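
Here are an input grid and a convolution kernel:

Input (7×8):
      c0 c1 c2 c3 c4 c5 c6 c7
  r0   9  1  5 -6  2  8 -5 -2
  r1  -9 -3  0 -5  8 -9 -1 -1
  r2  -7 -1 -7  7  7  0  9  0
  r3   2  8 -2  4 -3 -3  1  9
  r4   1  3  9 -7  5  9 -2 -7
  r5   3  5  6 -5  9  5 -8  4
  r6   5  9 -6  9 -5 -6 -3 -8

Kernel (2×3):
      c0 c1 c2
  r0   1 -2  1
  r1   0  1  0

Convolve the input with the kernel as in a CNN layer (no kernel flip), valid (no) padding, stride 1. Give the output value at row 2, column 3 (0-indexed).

The receptive field on the input at this output position is [7 7 0 / 4 -3 -3]. Elementwise product with the kernel and sum: 7·1 + 7·-2 + 0·1 + -3·1.

-10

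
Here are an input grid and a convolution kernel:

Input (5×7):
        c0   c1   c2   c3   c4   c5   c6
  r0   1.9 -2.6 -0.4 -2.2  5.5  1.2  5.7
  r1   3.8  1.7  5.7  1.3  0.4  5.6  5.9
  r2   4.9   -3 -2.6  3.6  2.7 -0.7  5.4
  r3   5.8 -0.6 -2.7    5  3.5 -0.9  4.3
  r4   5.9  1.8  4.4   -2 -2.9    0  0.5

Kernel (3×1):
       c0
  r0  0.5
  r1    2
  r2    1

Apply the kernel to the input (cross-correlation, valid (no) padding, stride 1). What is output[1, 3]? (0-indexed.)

The receptive field on the input at this output position is [1.3 / 3.6 / 5]. Elementwise product with the kernel and sum: 1.3·0.5 + 3.6·2 + 5·1.

12.85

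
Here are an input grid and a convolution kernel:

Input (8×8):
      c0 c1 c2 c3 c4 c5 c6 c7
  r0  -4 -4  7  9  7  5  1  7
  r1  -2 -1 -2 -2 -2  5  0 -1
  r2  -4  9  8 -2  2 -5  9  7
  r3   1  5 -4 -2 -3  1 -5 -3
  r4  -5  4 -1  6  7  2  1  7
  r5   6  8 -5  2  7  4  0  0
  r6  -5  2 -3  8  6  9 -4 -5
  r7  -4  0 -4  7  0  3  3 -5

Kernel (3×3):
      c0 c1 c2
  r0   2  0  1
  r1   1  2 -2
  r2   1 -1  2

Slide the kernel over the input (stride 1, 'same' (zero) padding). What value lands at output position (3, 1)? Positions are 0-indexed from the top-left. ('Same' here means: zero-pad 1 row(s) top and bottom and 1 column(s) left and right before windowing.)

The receptive field on the zero-padded input at this output position is [-4 9 8 / 1 5 -4 / -5 4 -1]. Elementwise product with the kernel and sum: -4·2 + 8·1 + 1·1 + 5·2 + -4·-2 + -5·1 + 4·-1 + -1·2.

8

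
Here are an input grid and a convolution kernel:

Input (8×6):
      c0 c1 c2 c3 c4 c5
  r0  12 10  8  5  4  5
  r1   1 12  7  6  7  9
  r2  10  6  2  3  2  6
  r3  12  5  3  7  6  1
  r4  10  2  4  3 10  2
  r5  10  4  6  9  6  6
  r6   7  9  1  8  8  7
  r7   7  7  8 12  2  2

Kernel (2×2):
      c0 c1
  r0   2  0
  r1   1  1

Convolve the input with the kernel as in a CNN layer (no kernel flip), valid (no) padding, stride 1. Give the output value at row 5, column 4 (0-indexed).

27

The receptive field on the input at this output position is [6 6 / 8 7]. Elementwise product with the kernel and sum: 6·2 + 8·1 + 7·1.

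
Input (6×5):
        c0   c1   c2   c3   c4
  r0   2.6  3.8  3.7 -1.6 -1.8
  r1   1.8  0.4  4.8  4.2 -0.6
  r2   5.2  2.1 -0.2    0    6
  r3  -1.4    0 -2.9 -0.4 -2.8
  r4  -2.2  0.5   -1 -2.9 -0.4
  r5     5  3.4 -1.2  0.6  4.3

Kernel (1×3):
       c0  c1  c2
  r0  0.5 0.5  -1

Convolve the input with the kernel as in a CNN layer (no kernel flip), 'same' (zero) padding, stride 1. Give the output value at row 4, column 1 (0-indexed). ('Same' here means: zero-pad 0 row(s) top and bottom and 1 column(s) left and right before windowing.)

The receptive field on the zero-padded input at this output position is [-2.2 0.5 -1]. Elementwise product with the kernel and sum: -2.2·0.5 + 0.5·0.5 + -1·-1.

0.15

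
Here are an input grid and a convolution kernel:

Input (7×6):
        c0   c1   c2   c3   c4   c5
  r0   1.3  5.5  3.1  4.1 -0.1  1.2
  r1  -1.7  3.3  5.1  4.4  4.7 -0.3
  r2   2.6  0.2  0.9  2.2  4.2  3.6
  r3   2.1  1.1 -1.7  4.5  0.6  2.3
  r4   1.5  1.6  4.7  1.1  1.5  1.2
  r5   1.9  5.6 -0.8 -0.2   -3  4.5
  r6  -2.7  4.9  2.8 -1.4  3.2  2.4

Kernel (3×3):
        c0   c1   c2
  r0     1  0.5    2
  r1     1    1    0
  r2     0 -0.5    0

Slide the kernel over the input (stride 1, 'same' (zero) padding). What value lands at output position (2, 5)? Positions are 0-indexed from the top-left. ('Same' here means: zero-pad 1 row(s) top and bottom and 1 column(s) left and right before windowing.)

11.2

The receptive field on the zero-padded input at this output position is [4.7 -0.3 0 / 4.2 3.6 0 / 0.6 2.3 0]. Elementwise product with the kernel and sum: 4.7·1 + -0.3·0.5 + 0·2 + 4.2·1 + 3.6·1 + 2.3·-0.5.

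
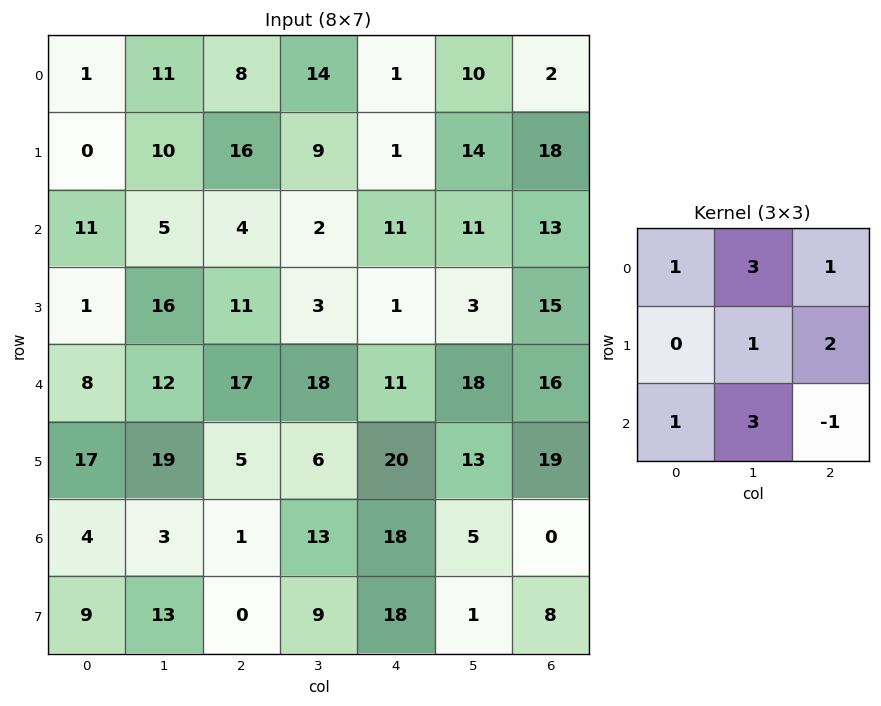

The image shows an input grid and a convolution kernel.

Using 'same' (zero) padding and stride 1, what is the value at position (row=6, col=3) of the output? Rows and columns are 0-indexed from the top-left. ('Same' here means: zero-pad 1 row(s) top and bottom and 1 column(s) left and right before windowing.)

101

The receptive field on the zero-padded input at this output position is [5 6 20 / 1 13 18 / 0 9 18]. Elementwise product with the kernel and sum: 5·1 + 6·3 + 20·1 + 13·1 + 18·2 + 0·1 + 9·3 + 18·-1.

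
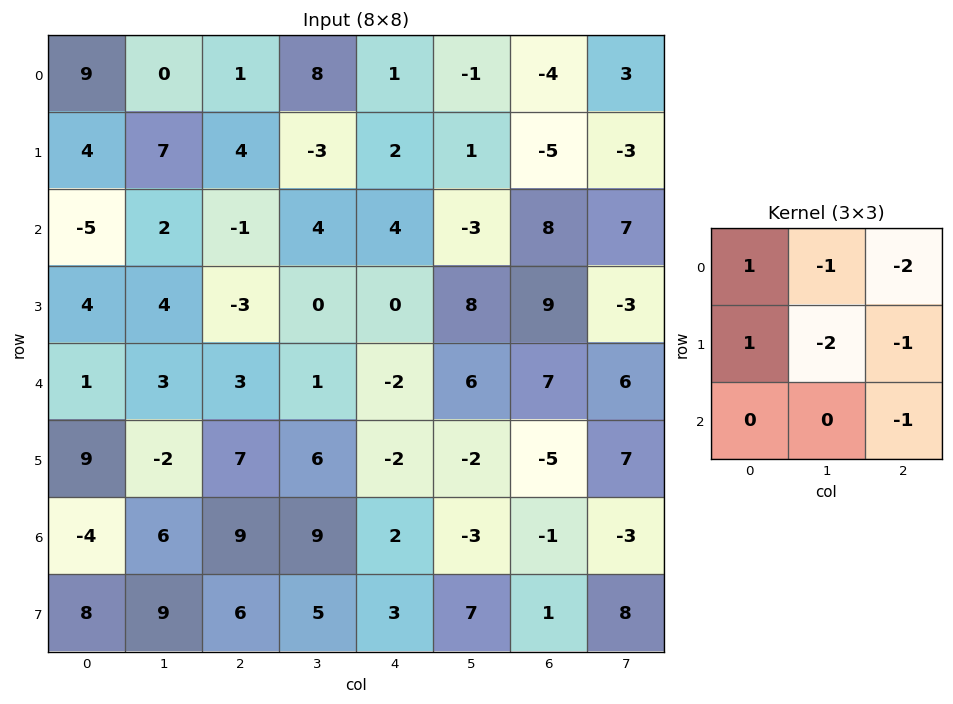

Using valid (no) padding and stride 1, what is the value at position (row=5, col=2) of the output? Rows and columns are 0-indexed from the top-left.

-9

The receptive field on the input at this output position is [7 6 -2 / 9 9 2 / 6 5 3]. Elementwise product with the kernel and sum: 7·1 + 6·-1 + -2·-2 + 9·1 + 9·-2 + 2·-1 + 3·-1.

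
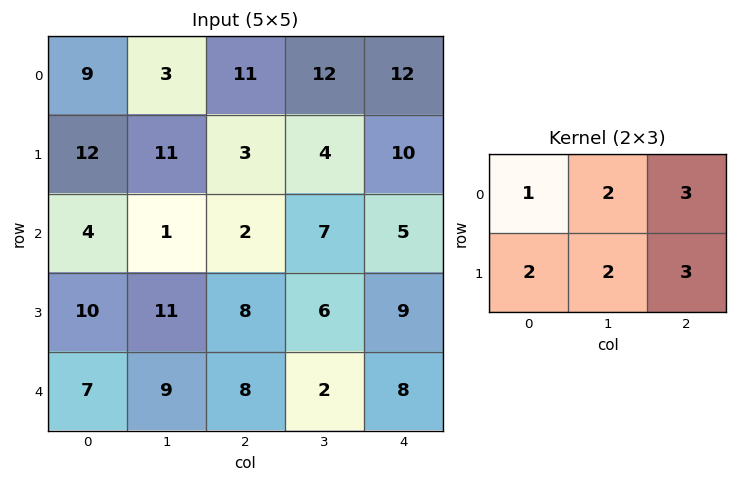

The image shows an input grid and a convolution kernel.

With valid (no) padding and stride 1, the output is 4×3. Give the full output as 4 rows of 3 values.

Output[0,0]: The receptive field on the input at this output position is [9 3 11 / 12 11 3]. Elementwise product with the kernel and sum: 9·1 + 3·2 + 11·3 + 12·2 + 11·2 + 3·3.
Output[0,1]: The receptive field on the input at this output position is [3 11 12 / 11 3 4]. Elementwise product with the kernel and sum: 3·1 + 11·2 + 12·3 + 11·2 + 3·2 + 4·3.

103 101 115
59 56 74
78 82 86
112 85 91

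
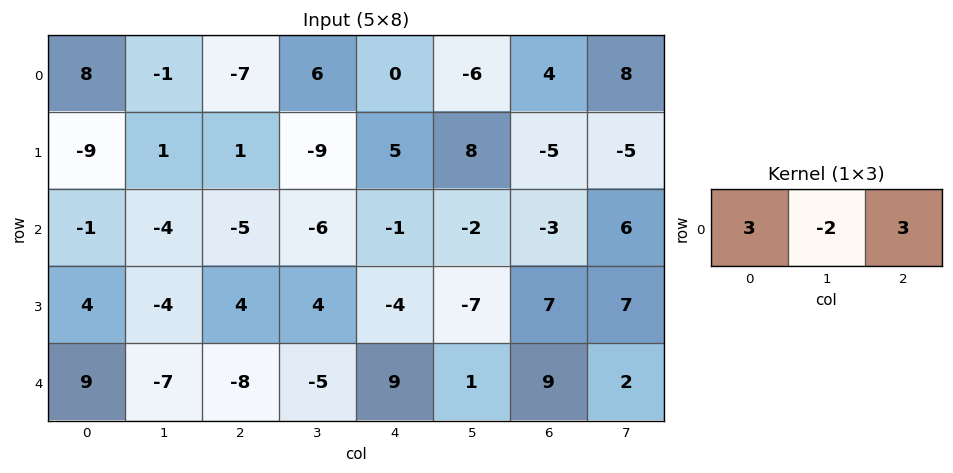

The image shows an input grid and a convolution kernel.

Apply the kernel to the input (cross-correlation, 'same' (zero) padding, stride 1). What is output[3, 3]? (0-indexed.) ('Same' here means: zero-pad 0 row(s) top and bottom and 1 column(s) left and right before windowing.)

The receptive field on the zero-padded input at this output position is [4 4 -4]. Elementwise product with the kernel and sum: 4·3 + 4·-2 + -4·3.

-8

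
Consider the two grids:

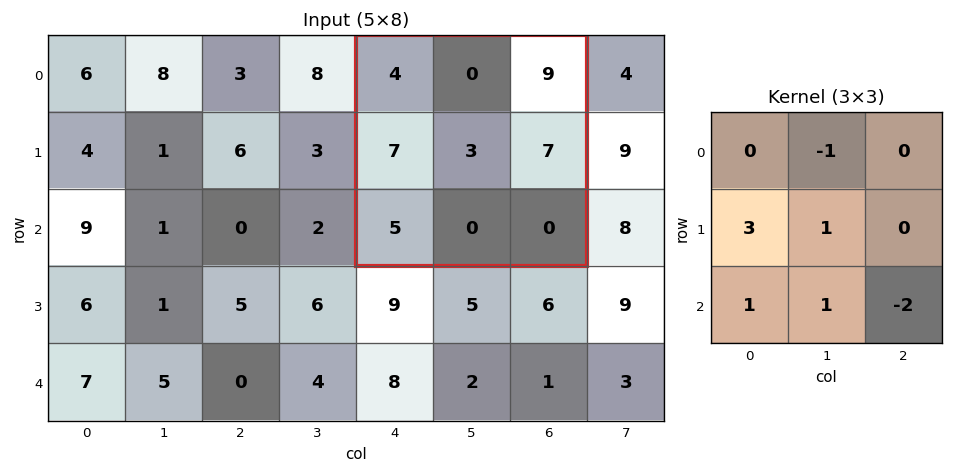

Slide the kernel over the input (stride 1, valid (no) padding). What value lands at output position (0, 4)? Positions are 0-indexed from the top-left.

The receptive field on the input at this output position is [4 0 9 / 7 3 7 / 5 0 0]. Elementwise product with the kernel and sum: 0·-1 + 7·3 + 3·1 + 5·1 + 0·1 + 0·-2.

29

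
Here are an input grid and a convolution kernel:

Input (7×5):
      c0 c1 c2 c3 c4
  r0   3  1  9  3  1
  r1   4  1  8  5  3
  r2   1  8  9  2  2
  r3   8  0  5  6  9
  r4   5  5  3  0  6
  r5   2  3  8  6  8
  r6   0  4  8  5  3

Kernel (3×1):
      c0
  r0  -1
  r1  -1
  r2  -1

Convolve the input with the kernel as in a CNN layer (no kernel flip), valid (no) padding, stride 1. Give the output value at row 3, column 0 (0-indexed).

The receptive field on the input at this output position is [8 / 5 / 2]. Elementwise product with the kernel and sum: 8·-1 + 5·-1 + 2·-1.

-15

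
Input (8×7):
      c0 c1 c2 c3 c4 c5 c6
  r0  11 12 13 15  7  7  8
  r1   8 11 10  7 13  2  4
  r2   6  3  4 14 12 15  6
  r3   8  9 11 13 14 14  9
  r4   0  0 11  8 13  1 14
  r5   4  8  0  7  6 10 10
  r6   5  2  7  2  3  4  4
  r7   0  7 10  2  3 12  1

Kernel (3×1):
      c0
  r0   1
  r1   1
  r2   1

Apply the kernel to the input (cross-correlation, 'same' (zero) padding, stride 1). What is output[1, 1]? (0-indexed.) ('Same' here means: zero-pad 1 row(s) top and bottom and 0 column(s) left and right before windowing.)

26

The receptive field on the zero-padded input at this output position is [12 / 11 / 3]. Elementwise product with the kernel and sum: 12·1 + 11·1 + 3·1.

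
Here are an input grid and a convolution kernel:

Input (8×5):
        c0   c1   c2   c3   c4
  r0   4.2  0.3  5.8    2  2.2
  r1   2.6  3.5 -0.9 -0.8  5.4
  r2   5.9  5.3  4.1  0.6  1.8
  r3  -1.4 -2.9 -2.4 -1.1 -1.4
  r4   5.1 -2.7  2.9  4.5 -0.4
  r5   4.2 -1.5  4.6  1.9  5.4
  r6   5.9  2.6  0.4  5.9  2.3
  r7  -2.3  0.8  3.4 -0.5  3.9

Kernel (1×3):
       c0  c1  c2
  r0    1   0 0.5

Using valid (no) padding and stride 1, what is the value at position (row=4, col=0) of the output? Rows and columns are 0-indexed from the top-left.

6.55

The receptive field on the input at this output position is [5.1 -2.7 2.9]. Elementwise product with the kernel and sum: 5.1·1 + 2.9·0.5.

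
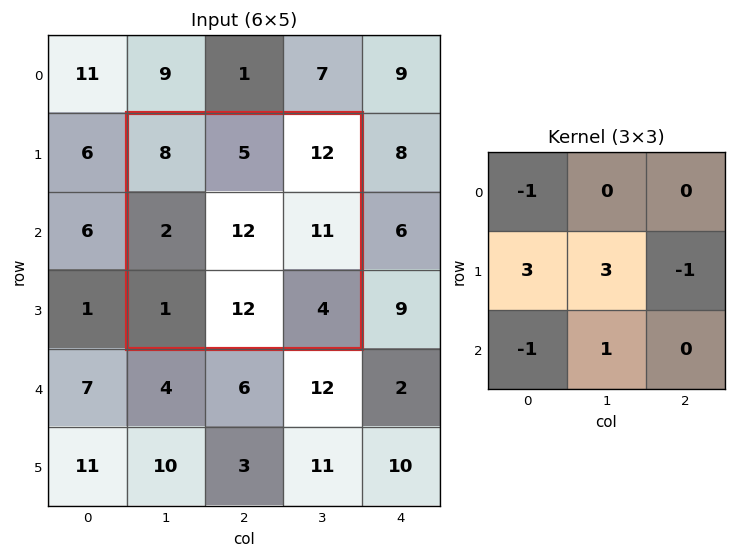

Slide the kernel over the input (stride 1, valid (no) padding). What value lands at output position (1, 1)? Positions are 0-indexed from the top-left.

The receptive field on the input at this output position is [8 5 12 / 2 12 11 / 1 12 4]. Elementwise product with the kernel and sum: 8·-1 + 2·3 + 12·3 + 11·-1 + 1·-1 + 12·1.

34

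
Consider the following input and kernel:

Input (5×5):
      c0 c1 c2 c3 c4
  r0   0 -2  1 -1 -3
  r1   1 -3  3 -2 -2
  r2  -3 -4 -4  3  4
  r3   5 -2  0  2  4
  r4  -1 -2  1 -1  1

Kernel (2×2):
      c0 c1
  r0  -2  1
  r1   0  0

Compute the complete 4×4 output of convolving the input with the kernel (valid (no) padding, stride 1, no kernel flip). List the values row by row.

-2 5 -3 -1
-5 9 -8 2
2 4 11 -2
-12 4 2 0

Output[0,0]: The receptive field on the input at this output position is [0 -2 / 1 -3]. Elementwise product with the kernel and sum: 0·-2 + -2·1.
Output[0,1]: The receptive field on the input at this output position is [-2 1 / -3 3]. Elementwise product with the kernel and sum: -2·-2 + 1·1.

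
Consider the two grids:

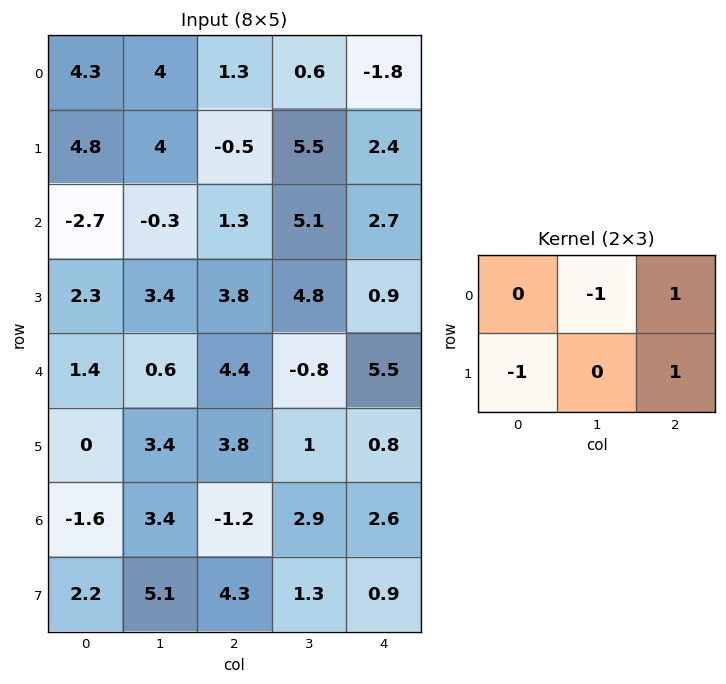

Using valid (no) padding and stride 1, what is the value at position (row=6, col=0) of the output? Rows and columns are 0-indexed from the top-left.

-2.5

The receptive field on the input at this output position is [-1.6 3.4 -1.2 / 2.2 5.1 4.3]. Elementwise product with the kernel and sum: 3.4·-1 + -1.2·1 + 2.2·-1 + 4.3·1.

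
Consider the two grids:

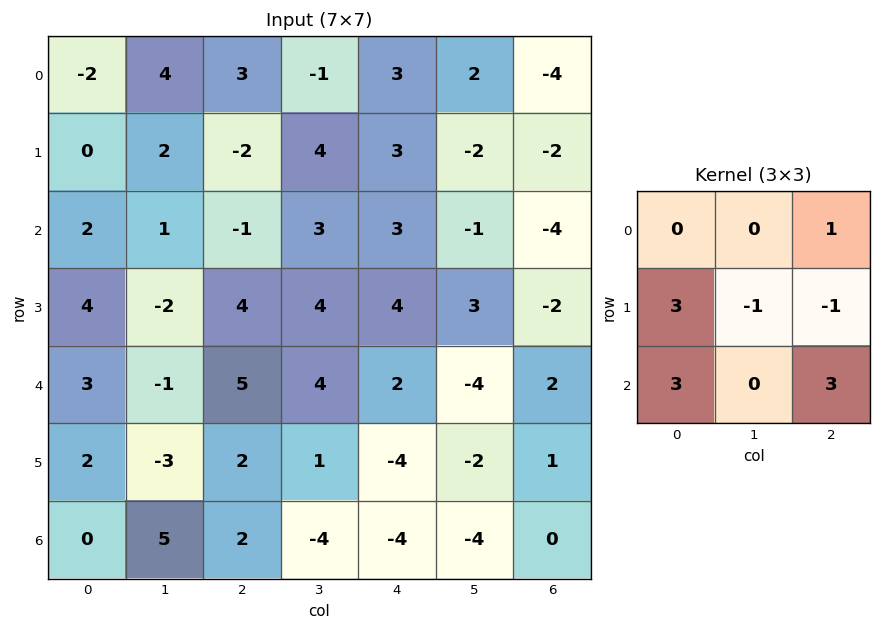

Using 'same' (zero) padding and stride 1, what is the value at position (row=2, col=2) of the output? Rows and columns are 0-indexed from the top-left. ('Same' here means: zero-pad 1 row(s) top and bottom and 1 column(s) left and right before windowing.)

11

The receptive field on the zero-padded input at this output position is [2 -2 4 / 1 -1 3 / -2 4 4]. Elementwise product with the kernel and sum: 4·1 + 1·3 + -1·-1 + 3·-1 + -2·3 + 4·3.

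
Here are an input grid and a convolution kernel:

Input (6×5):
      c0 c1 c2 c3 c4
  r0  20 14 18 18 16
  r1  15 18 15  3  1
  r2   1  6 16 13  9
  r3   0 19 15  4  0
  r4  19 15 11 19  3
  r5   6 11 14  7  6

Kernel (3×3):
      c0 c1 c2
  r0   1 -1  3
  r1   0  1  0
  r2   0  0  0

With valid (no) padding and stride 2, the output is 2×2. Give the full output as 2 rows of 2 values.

78 51
62 34

Output[0,0]: The receptive field on the input at this output position is [20 14 18 / 15 18 15 / 1 6 16]. Elementwise product with the kernel and sum: 20·1 + 14·-1 + 18·3 + 18·1.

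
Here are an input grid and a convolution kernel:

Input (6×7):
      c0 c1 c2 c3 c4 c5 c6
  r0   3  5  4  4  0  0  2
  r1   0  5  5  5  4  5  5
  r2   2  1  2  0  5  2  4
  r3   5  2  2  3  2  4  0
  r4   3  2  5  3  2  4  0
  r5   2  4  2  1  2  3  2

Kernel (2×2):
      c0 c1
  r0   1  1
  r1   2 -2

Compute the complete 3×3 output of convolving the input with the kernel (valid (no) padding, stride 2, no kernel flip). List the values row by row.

-2 8 -2
9 0 3
1 10 4

Output[0,0]: The receptive field on the input at this output position is [3 5 / 0 5]. Elementwise product with the kernel and sum: 3·1 + 5·1 + 0·2 + 5·-2.
Output[0,1]: The receptive field on the input at this output position is [4 4 / 5 5]. Elementwise product with the kernel and sum: 4·1 + 4·1 + 5·2 + 5·-2.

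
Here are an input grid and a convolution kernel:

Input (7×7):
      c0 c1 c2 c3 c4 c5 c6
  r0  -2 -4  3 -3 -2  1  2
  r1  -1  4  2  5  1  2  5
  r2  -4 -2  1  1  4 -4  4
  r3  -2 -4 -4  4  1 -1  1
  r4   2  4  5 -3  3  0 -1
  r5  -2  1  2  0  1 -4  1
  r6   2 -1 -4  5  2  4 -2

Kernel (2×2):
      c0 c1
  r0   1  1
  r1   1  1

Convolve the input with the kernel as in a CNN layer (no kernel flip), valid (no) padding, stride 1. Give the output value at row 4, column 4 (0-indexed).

0

The receptive field on the input at this output position is [3 0 / 1 -4]. Elementwise product with the kernel and sum: 3·1 + 0·1 + 1·1 + -4·1.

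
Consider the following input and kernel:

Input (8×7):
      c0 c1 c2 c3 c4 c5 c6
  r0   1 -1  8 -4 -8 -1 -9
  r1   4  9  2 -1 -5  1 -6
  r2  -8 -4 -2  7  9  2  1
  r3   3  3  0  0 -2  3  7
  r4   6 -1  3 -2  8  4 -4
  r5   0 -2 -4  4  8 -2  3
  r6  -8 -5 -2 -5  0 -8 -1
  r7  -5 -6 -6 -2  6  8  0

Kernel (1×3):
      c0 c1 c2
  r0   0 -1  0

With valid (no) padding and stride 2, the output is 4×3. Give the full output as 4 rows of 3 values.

1 4 1
4 -7 -2
1 2 -4
5 5 8

Output[0,0]: The receptive field on the input at this output position is [1 -1 8]. Elementwise product with the kernel and sum: -1·-1.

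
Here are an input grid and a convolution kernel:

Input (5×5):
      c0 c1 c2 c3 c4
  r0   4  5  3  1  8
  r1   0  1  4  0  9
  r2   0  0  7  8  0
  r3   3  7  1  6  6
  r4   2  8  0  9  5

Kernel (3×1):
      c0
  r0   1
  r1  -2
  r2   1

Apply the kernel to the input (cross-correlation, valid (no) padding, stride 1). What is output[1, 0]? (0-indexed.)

3

The receptive field on the input at this output position is [0 / 0 / 3]. Elementwise product with the kernel and sum: 0·1 + 0·-2 + 3·1.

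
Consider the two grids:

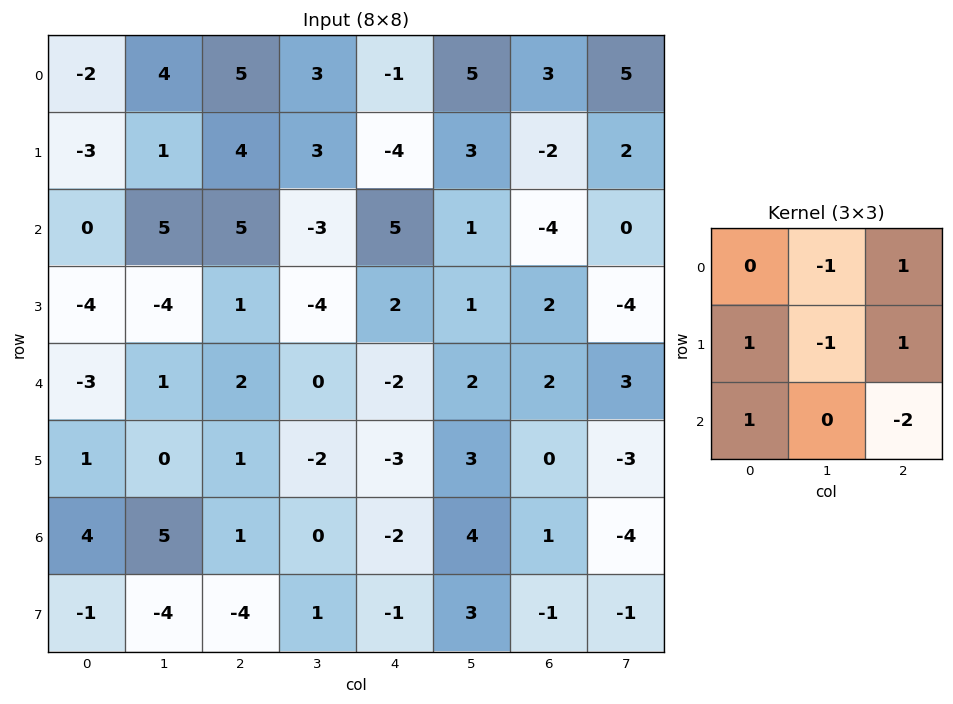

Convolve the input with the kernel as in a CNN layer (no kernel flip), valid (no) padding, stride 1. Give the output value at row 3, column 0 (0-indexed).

The receptive field on the input at this output position is [-4 -4 1 / -3 1 2 / 1 0 1]. Elementwise product with the kernel and sum: -4·-1 + 1·1 + -3·1 + 1·-1 + 2·1 + 1·1 + 1·-2.

2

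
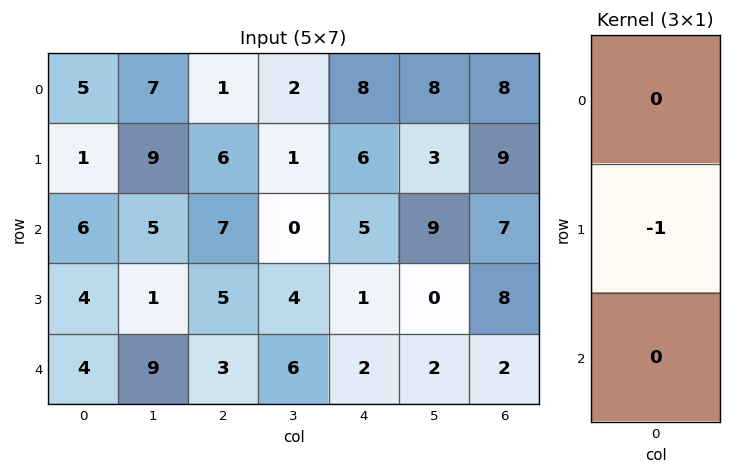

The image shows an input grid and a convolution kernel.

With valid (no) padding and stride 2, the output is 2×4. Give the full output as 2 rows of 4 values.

-1 -6 -6 -9
-4 -5 -1 -8

Output[0,0]: The receptive field on the input at this output position is [5 / 1 / 6]. Elementwise product with the kernel and sum: 1·-1.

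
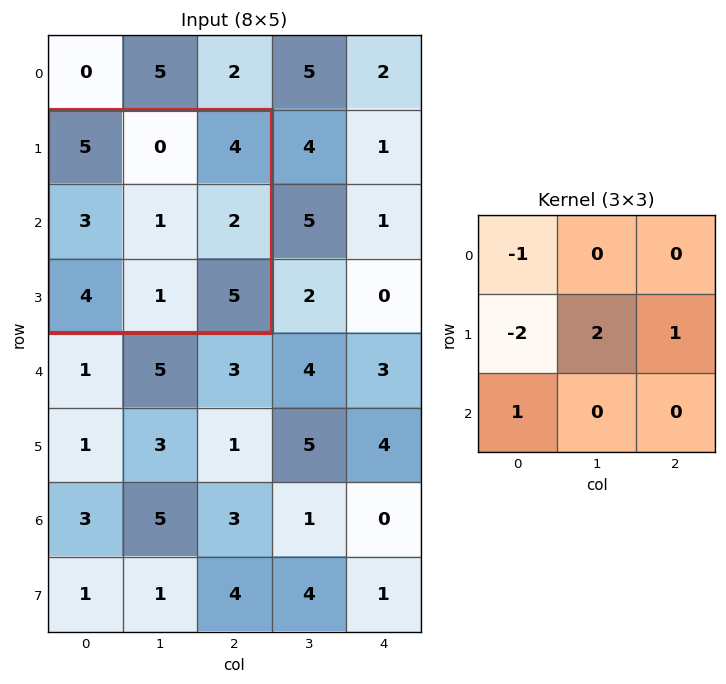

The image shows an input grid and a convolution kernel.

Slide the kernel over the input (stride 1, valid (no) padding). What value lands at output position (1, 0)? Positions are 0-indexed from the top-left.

The receptive field on the input at this output position is [5 0 4 / 3 1 2 / 4 1 5]. Elementwise product with the kernel and sum: 5·-1 + 3·-2 + 1·2 + 2·1 + 4·1.

-3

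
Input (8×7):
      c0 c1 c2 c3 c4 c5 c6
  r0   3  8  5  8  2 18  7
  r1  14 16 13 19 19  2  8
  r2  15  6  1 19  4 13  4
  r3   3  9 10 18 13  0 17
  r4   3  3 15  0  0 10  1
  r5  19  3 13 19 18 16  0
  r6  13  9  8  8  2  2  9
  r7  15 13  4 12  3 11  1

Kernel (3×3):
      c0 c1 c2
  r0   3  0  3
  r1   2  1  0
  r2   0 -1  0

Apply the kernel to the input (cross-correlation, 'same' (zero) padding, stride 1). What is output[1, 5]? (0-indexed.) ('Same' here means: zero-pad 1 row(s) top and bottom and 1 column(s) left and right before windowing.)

54

The receptive field on the zero-padded input at this output position is [2 18 7 / 19 2 8 / 4 13 4]. Elementwise product with the kernel and sum: 2·3 + 7·3 + 19·2 + 2·1 + 13·-1.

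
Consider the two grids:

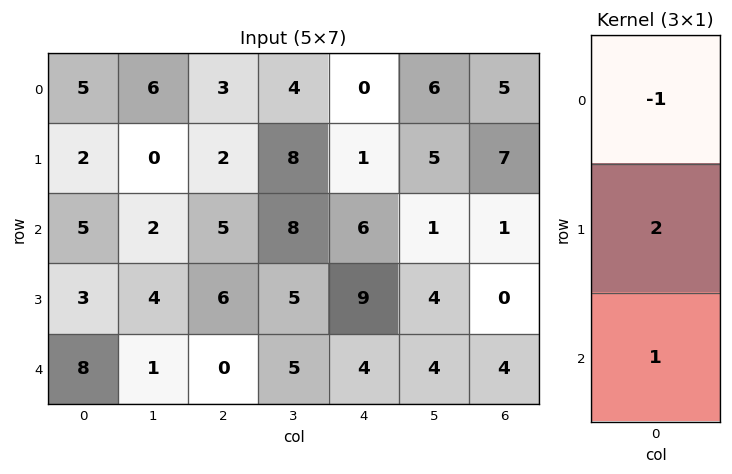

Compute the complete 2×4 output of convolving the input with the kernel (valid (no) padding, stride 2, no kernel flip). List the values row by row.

4 6 8 10
9 7 16 3

Output[0,0]: The receptive field on the input at this output position is [5 / 2 / 5]. Elementwise product with the kernel and sum: 5·-1 + 2·2 + 5·1.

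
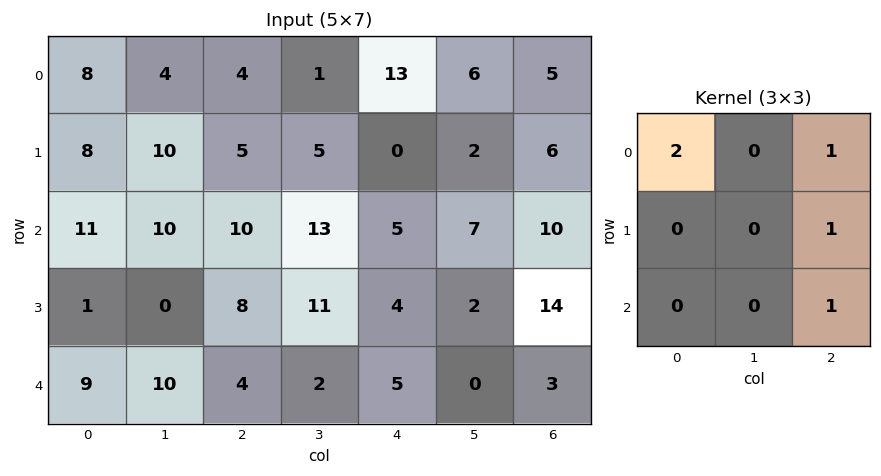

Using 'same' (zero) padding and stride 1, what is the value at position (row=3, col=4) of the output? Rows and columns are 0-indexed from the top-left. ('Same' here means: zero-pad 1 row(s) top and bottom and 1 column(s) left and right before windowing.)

The receptive field on the zero-padded input at this output position is [13 5 7 / 11 4 2 / 2 5 0]. Elementwise product with the kernel and sum: 13·2 + 7·1 + 2·1 + 0·1.

35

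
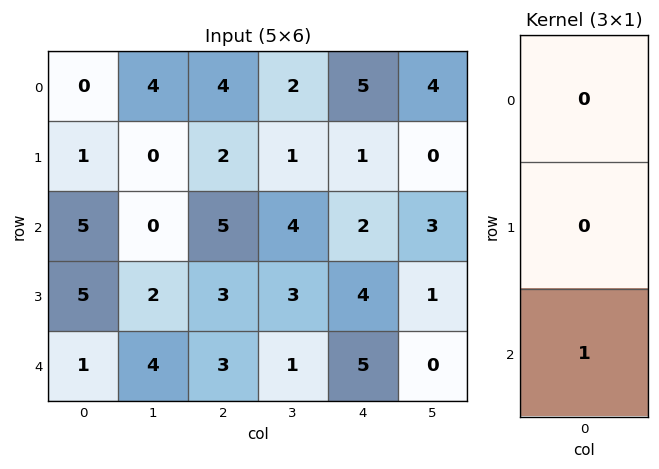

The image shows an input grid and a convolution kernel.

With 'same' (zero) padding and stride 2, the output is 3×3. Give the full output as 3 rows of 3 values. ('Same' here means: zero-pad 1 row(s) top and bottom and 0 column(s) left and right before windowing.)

Output[0,0]: The receptive field on the zero-padded input at this output position is [0 / 0 / 1]. Elementwise product with the kernel and sum: 1·1.
Output[0,1]: The receptive field on the zero-padded input at this output position is [0 / 4 / 2]. Elementwise product with the kernel and sum: 2·1.

1 2 1
5 3 4
0 0 0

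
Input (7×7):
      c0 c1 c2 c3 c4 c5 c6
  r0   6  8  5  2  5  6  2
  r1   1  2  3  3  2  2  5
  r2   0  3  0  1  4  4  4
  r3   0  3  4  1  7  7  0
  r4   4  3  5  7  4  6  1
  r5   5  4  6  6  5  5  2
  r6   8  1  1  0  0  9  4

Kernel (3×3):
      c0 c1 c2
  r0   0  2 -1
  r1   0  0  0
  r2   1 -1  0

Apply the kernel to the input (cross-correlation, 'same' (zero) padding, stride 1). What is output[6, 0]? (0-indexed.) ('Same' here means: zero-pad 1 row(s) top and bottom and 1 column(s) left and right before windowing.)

The receptive field on the zero-padded input at this output position is [0 5 4 / 0 8 1 / 0 0 0]. Elementwise product with the kernel and sum: 5·2 + 4·-1 + 0·1 + 0·-1.

6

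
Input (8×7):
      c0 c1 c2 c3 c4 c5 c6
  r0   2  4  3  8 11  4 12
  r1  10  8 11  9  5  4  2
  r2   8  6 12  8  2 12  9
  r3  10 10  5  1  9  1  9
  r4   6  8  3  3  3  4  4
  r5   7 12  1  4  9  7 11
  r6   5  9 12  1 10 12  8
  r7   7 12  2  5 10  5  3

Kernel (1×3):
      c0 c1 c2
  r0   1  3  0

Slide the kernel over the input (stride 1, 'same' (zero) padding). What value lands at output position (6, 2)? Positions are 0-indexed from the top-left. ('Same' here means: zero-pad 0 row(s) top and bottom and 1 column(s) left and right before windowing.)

The receptive field on the zero-padded input at this output position is [9 12 1]. Elementwise product with the kernel and sum: 9·1 + 12·3.

45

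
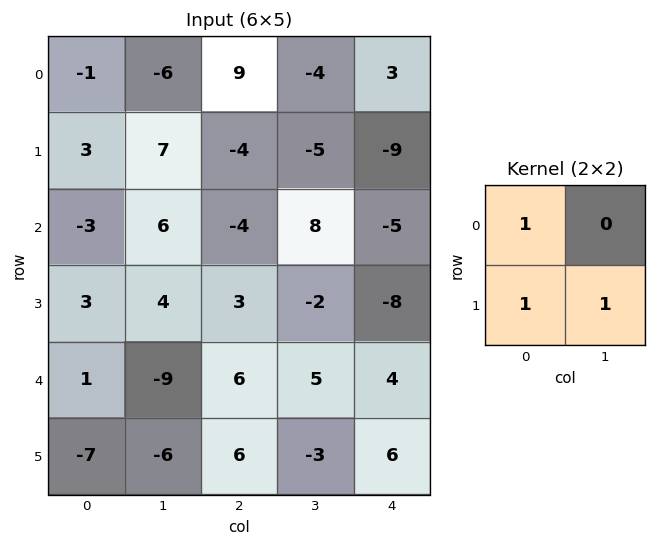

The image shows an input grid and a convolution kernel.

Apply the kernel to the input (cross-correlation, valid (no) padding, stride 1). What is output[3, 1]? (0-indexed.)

1

The receptive field on the input at this output position is [4 3 / -9 6]. Elementwise product with the kernel and sum: 4·1 + -9·1 + 6·1.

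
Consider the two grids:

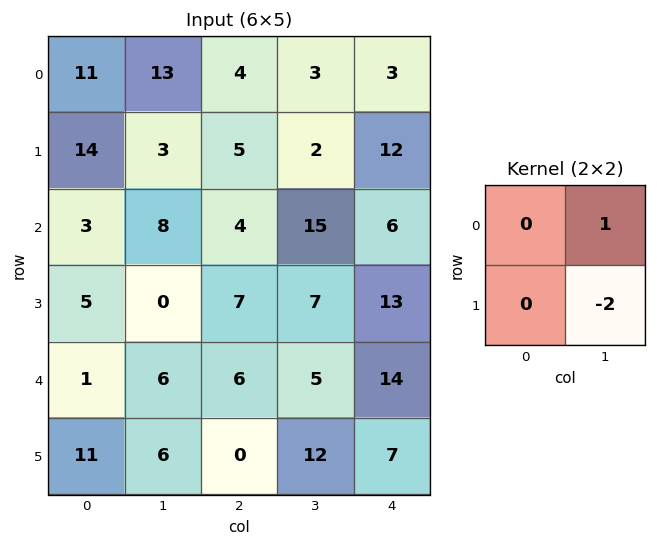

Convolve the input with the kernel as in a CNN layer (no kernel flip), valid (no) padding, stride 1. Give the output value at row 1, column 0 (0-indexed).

The receptive field on the input at this output position is [14 3 / 3 8]. Elementwise product with the kernel and sum: 3·1 + 8·-2.

-13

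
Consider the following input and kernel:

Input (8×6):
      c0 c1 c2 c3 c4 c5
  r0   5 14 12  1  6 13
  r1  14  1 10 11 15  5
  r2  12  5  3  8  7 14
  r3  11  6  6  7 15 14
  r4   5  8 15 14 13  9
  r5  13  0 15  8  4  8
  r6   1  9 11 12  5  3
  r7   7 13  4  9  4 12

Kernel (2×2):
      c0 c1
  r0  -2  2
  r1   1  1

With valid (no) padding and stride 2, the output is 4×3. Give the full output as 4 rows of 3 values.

Output[0,0]: The receptive field on the input at this output position is [5 14 / 14 1]. Elementwise product with the kernel and sum: 5·-2 + 14·2 + 14·1 + 1·1.

33 -1 34
3 23 43
19 21 4
36 15 12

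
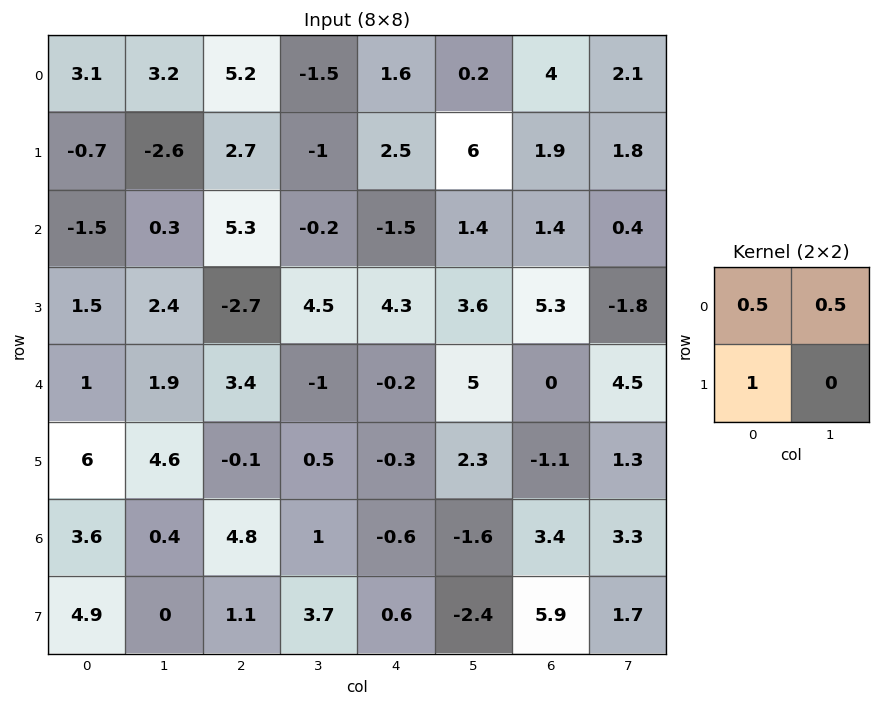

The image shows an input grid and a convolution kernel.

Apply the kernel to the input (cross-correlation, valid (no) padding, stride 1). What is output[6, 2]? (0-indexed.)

The receptive field on the input at this output position is [4.8 1 / 1.1 3.7]. Elementwise product with the kernel and sum: 4.8·0.5 + 1·0.5 + 1.1·1.

4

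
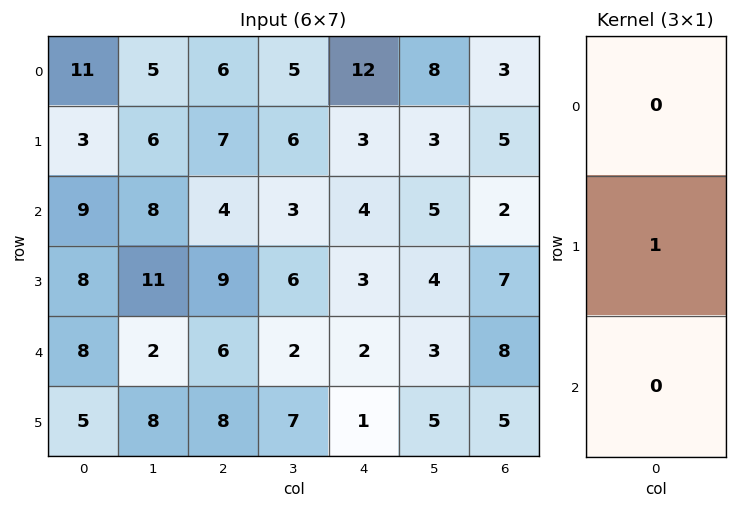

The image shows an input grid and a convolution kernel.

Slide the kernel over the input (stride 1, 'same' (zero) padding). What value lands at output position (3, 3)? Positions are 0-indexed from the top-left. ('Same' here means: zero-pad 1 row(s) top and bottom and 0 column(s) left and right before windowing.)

The receptive field on the zero-padded input at this output position is [3 / 6 / 2]. Elementwise product with the kernel and sum: 6·1.

6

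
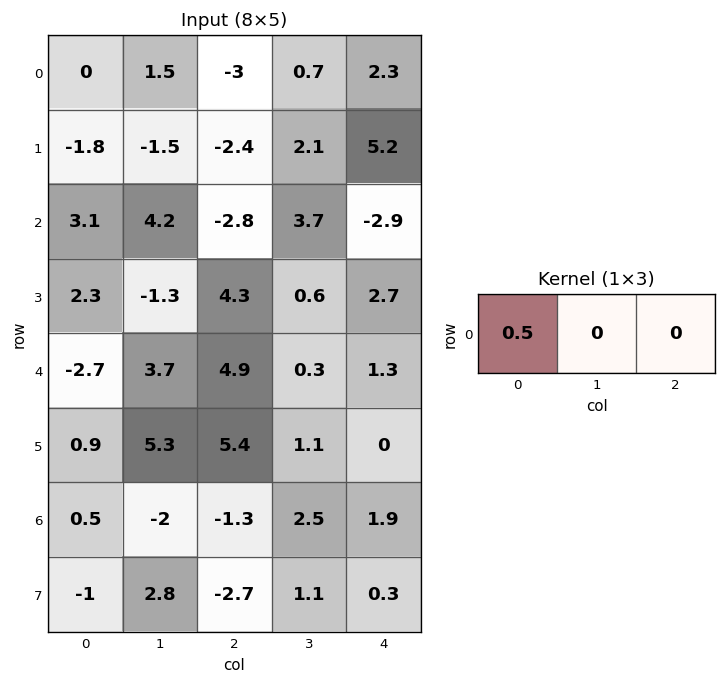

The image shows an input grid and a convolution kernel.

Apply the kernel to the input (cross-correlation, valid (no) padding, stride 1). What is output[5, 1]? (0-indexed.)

The receptive field on the input at this output position is [5.3 5.4 1.1]. Elementwise product with the kernel and sum: 5.3·0.5.

2.65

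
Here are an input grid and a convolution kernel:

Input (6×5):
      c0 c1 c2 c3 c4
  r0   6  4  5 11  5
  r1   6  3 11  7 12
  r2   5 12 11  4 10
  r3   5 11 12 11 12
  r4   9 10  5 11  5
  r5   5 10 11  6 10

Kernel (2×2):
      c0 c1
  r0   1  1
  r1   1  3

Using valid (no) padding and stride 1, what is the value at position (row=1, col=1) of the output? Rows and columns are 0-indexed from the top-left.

59

The receptive field on the input at this output position is [3 11 / 12 11]. Elementwise product with the kernel and sum: 3·1 + 11·1 + 12·1 + 11·3.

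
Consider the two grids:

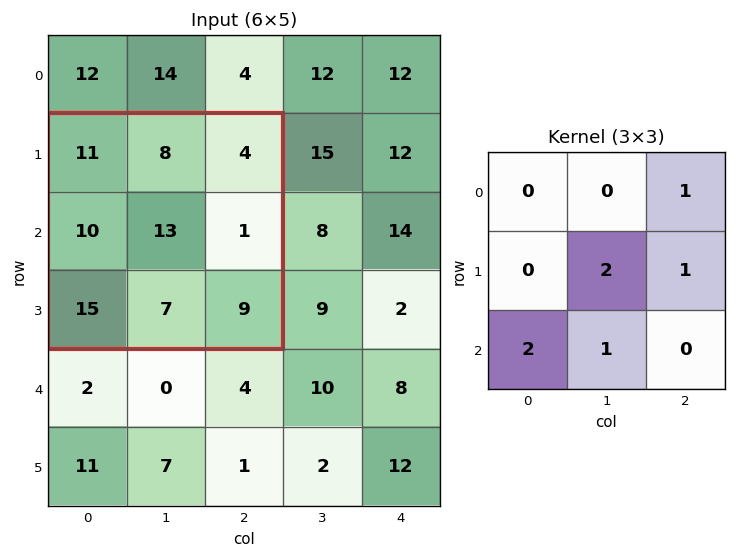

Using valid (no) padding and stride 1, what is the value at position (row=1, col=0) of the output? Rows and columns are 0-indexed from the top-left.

The receptive field on the input at this output position is [11 8 4 / 10 13 1 / 15 7 9]. Elementwise product with the kernel and sum: 4·1 + 13·2 + 1·1 + 15·2 + 7·1.

68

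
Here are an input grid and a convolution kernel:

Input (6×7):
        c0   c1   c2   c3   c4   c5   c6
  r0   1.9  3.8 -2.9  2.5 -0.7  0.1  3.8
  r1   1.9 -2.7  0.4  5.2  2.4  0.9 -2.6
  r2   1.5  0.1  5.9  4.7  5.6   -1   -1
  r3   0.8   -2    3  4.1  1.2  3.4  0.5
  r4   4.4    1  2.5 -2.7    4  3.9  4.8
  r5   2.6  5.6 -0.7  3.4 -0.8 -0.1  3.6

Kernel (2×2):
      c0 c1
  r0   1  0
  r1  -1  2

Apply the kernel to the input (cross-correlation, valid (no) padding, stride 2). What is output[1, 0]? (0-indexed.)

The receptive field on the input at this output position is [1.5 0.1 / 0.8 -2]. Elementwise product with the kernel and sum: 1.5·1 + 0.8·-1 + -2·2.

-3.3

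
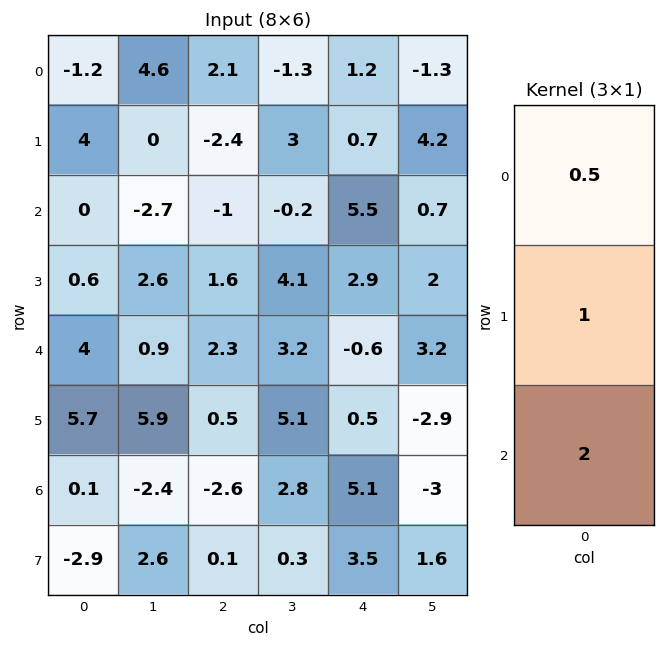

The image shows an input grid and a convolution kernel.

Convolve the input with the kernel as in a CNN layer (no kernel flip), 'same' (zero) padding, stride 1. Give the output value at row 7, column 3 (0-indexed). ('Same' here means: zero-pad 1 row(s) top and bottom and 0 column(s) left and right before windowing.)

1.7

The receptive field on the zero-padded input at this output position is [2.8 / 0.3 / 0]. Elementwise product with the kernel and sum: 2.8·0.5 + 0.3·1 + 0·2.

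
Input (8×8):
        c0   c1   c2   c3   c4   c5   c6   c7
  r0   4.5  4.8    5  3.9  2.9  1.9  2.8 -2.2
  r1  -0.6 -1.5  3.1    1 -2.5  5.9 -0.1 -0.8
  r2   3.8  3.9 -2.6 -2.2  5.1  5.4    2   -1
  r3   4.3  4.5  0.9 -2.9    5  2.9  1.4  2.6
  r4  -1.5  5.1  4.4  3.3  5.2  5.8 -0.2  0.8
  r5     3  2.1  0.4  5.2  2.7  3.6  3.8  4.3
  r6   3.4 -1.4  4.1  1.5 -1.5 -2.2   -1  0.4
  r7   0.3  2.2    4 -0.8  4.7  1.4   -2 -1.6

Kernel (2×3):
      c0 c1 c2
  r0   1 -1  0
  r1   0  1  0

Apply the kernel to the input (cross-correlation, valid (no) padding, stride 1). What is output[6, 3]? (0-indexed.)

The receptive field on the input at this output position is [1.5 -1.5 -2.2 / -0.8 4.7 1.4]. Elementwise product with the kernel and sum: 1.5·1 + -1.5·-1 + 4.7·1.

7.7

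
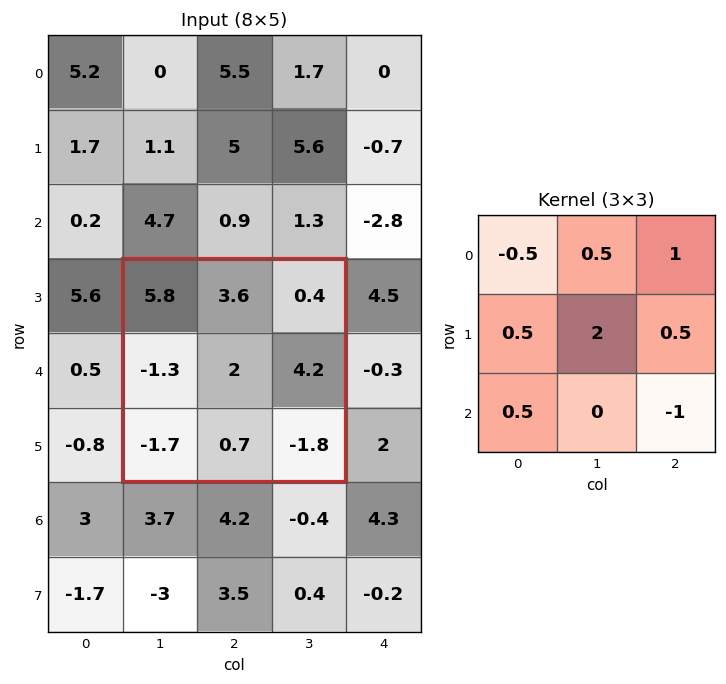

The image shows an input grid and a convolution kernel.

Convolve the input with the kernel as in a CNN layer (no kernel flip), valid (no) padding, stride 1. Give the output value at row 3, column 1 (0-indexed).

5.7

The receptive field on the input at this output position is [5.8 3.6 0.4 / -1.3 2 4.2 / -1.7 0.7 -1.8]. Elementwise product with the kernel and sum: 5.8·-0.5 + 3.6·0.5 + 0.4·1 + -1.3·0.5 + 2·2 + 4.2·0.5 + -1.7·0.5 + -1.8·-1.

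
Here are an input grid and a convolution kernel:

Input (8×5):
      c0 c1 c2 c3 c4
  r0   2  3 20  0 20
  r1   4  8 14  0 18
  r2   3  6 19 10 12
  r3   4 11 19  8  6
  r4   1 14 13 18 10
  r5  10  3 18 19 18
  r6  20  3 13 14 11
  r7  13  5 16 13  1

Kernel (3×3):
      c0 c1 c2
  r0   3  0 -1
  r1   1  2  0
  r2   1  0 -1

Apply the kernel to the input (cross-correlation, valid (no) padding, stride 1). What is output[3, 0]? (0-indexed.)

The receptive field on the input at this output position is [4 11 19 / 1 14 13 / 10 3 18]. Elementwise product with the kernel and sum: 4·3 + 19·-1 + 1·1 + 14·2 + 10·1 + 18·-1.

14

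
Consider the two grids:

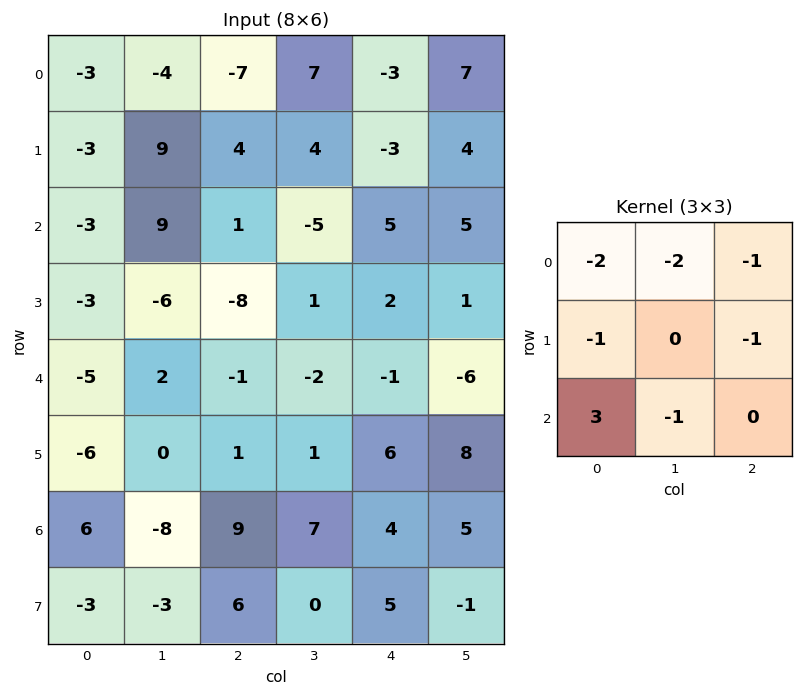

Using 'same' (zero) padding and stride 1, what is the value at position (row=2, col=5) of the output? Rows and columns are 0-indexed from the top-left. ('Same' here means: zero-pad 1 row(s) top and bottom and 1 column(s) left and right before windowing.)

The receptive field on the zero-padded input at this output position is [-3 4 0 / 5 5 0 / 2 1 0]. Elementwise product with the kernel and sum: -3·-2 + 4·-2 + 0·-1 + 5·-1 + 0·-1 + 2·3 + 1·-1.

-2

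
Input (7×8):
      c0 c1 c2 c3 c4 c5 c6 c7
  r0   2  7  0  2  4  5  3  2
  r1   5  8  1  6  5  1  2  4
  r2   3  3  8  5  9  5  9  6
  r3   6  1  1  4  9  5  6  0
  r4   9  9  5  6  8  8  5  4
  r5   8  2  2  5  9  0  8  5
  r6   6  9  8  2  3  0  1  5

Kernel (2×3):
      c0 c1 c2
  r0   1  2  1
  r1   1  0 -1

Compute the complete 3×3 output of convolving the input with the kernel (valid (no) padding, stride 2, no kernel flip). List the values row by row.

Output[0,0]: The receptive field on the input at this output position is [2 7 0 / 5 8 1]. Elementwise product with the kernel and sum: 2·1 + 7·2 + 0·1 + 5·1 + 1·-1.
Output[0,1]: The receptive field on the input at this output position is [0 2 4 / 1 6 5]. Elementwise product with the kernel and sum: 0·1 + 2·2 + 4·1 + 1·1 + 5·-1.

20 4 20
22 19 31
38 18 30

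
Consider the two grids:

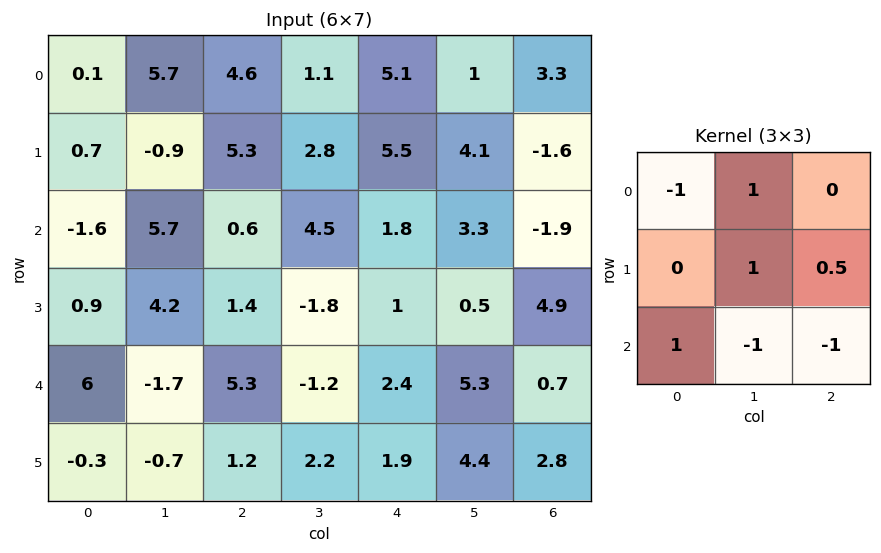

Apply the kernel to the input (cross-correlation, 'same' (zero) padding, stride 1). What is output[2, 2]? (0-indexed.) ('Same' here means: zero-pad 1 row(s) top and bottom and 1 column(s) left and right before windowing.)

13.65

The receptive field on the zero-padded input at this output position is [-0.9 5.3 2.8 / 5.7 0.6 4.5 / 4.2 1.4 -1.8]. Elementwise product with the kernel and sum: -0.9·-1 + 5.3·1 + 0.6·1 + 4.5·0.5 + 4.2·1 + 1.4·-1 + -1.8·-1.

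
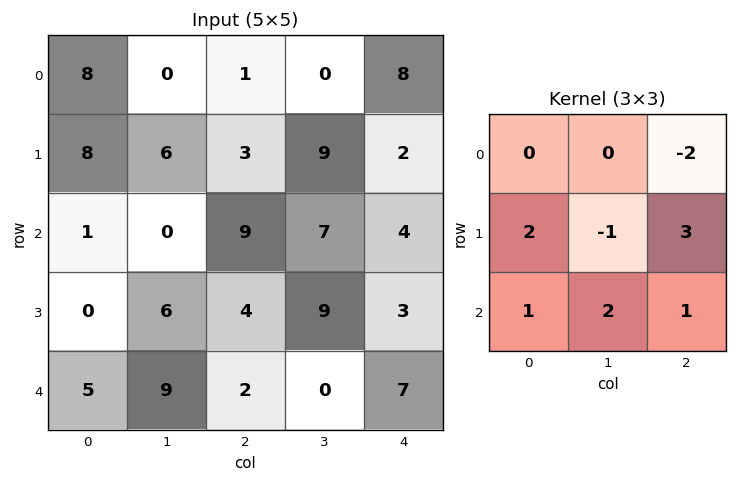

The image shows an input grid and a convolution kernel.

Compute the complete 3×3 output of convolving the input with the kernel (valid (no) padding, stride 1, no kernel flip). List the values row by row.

Output[0,0]: The receptive field on the input at this output position is [8 0 1 / 8 6 3 / 1 0 9]. Elementwise product with the kernel and sum: 1·-2 + 8·2 + 6·-1 + 3·3 + 1·1 + 0·2 + 9·1.

27 61 14
39 17 44
13 34 9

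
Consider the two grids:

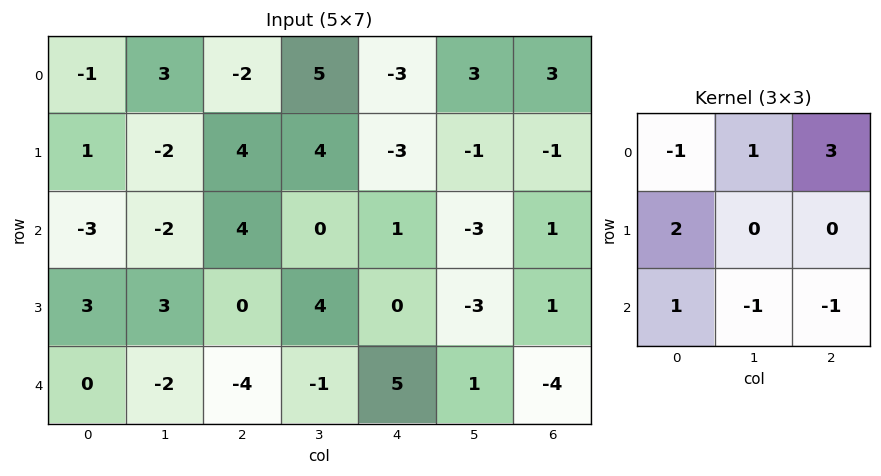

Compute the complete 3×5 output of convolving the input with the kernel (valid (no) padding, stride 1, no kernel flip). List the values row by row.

-5 0 9 11 12
3 13 -5 -3 3
25 15 -9 -7 7

Output[0,0]: The receptive field on the input at this output position is [-1 3 -2 / 1 -2 4 / -3 -2 4]. Elementwise product with the kernel and sum: -1·-1 + 3·1 + -2·3 + 1·2 + -3·1 + -2·-1 + 4·-1.
Output[0,1]: The receptive field on the input at this output position is [3 -2 5 / -2 4 4 / -2 4 0]. Elementwise product with the kernel and sum: 3·-1 + -2·1 + 5·3 + -2·2 + -2·1 + 4·-1 + 0·-1.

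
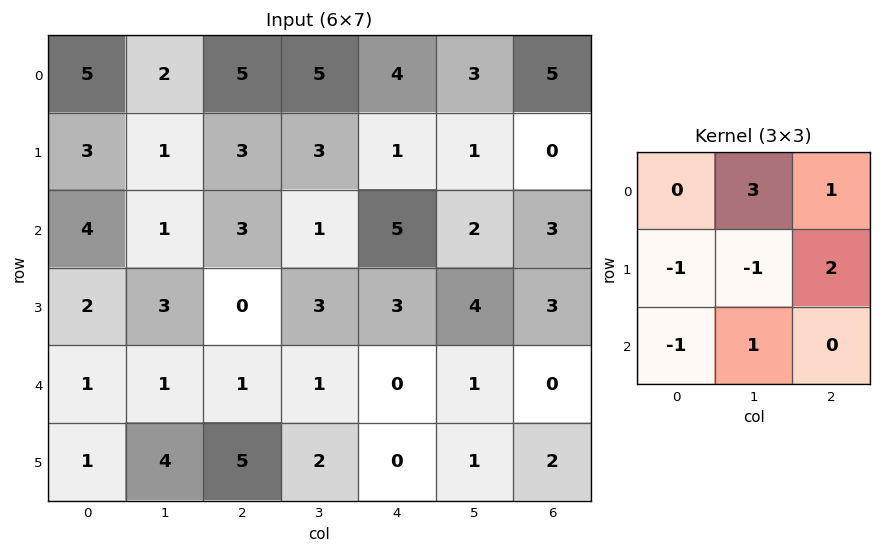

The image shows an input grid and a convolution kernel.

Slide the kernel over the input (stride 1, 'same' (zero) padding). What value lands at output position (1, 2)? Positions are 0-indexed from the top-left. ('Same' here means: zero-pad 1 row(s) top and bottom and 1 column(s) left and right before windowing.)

The receptive field on the zero-padded input at this output position is [2 5 5 / 1 3 3 / 1 3 1]. Elementwise product with the kernel and sum: 5·3 + 5·1 + 1·-1 + 3·-1 + 3·2 + 1·-1 + 3·1.

24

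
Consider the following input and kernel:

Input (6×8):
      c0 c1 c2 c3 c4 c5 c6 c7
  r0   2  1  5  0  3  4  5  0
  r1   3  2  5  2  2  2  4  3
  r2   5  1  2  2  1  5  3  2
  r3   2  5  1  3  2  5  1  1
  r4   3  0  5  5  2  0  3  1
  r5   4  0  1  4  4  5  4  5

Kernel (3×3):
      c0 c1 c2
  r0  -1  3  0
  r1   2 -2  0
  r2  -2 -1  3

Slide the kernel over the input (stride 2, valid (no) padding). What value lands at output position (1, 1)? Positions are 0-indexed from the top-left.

The receptive field on the input at this output position is [2 2 1 / 1 3 2 / 5 5 2]. Elementwise product with the kernel and sum: 2·-1 + 2·3 + 1·2 + 3·-2 + 5·-2 + 5·-1 + 2·3.

-9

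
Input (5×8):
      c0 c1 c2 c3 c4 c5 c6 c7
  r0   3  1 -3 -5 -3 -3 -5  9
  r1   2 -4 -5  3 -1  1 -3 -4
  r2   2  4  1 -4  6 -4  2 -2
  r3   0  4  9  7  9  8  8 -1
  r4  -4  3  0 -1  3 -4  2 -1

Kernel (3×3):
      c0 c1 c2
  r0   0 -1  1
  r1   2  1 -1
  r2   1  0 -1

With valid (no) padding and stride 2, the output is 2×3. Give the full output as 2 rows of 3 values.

2 -9 4
-12 23 25

Output[0,0]: The receptive field on the input at this output position is [3 1 -3 / 2 -4 -5 / 2 4 1]. Elementwise product with the kernel and sum: 1·-1 + -3·1 + 2·2 + -4·1 + -5·-1 + 2·1 + 1·-1.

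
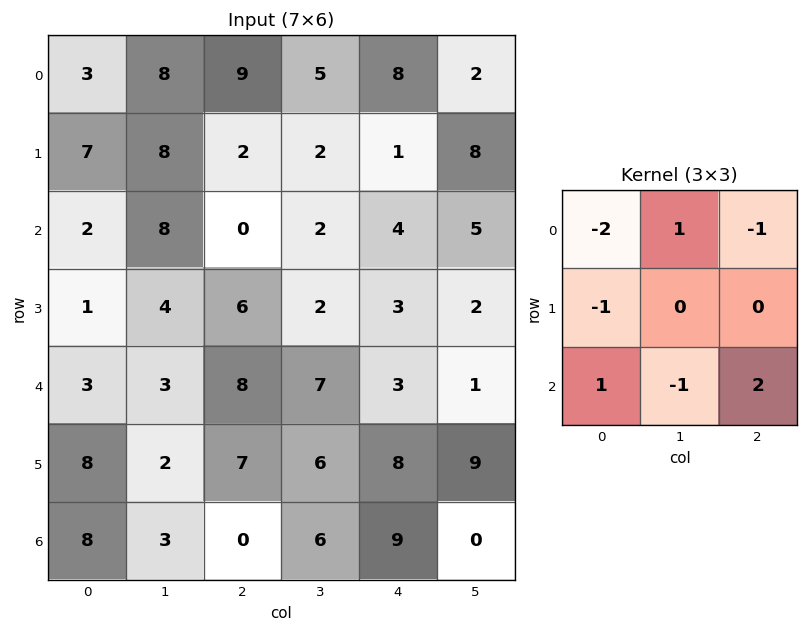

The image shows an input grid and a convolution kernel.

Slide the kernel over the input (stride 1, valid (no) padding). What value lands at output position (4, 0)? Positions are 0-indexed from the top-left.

-14

The receptive field on the input at this output position is [3 3 8 / 8 2 7 / 8 3 0]. Elementwise product with the kernel and sum: 3·-2 + 3·1 + 8·-1 + 8·-1 + 8·1 + 3·-1 + 0·2.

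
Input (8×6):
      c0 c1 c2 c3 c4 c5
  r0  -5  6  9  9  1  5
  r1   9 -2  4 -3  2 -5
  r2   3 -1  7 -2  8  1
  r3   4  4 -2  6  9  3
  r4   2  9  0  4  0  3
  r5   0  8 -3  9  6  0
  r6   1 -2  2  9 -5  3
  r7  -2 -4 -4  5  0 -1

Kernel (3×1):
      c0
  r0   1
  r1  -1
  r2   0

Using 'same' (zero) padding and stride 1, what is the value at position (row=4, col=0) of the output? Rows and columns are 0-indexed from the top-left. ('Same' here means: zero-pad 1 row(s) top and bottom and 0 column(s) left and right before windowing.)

The receptive field on the zero-padded input at this output position is [4 / 2 / 0]. Elementwise product with the kernel and sum: 4·1 + 2·-1.

2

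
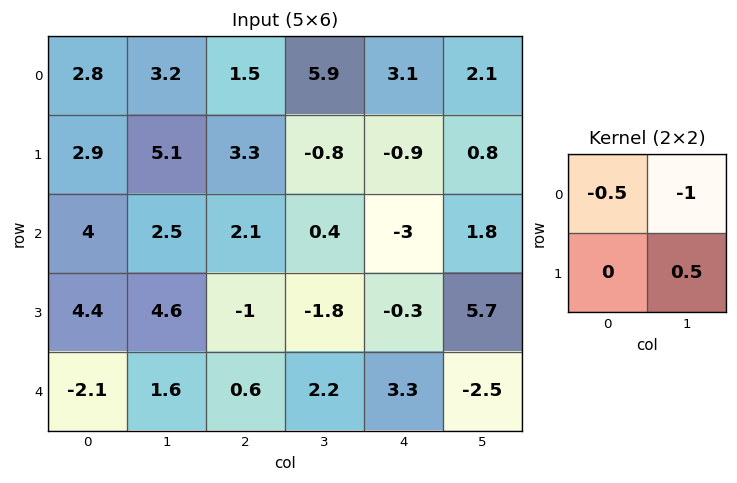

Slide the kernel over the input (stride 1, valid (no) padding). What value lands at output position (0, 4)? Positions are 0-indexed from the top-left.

-3.25

The receptive field on the input at this output position is [3.1 2.1 / -0.9 0.8]. Elementwise product with the kernel and sum: 3.1·-0.5 + 2.1·-1 + 0.8·0.5.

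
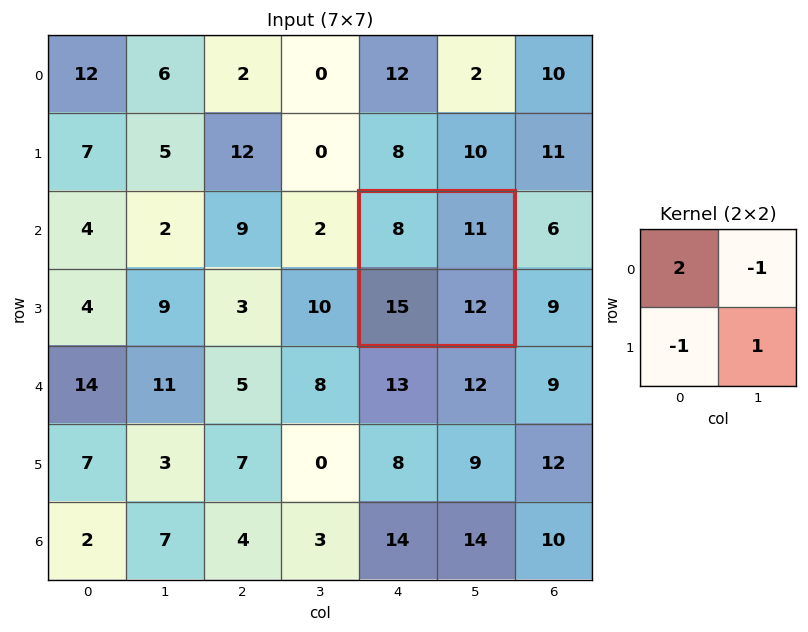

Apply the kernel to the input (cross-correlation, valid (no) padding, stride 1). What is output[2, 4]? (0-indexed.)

2

The receptive field on the input at this output position is [8 11 / 15 12]. Elementwise product with the kernel and sum: 8·2 + 11·-1 + 15·-1 + 12·1.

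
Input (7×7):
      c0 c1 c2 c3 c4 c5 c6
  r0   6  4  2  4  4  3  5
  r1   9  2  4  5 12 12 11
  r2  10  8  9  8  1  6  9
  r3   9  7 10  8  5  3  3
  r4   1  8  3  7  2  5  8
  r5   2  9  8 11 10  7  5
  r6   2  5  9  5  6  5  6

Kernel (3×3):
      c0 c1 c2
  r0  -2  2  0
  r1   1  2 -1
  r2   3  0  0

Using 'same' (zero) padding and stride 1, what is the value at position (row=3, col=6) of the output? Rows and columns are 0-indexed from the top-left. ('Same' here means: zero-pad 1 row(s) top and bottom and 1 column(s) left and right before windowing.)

30

The receptive field on the zero-padded input at this output position is [6 9 0 / 3 3 0 / 5 8 0]. Elementwise product with the kernel and sum: 6·-2 + 9·2 + 3·1 + 3·2 + 0·-1 + 5·3.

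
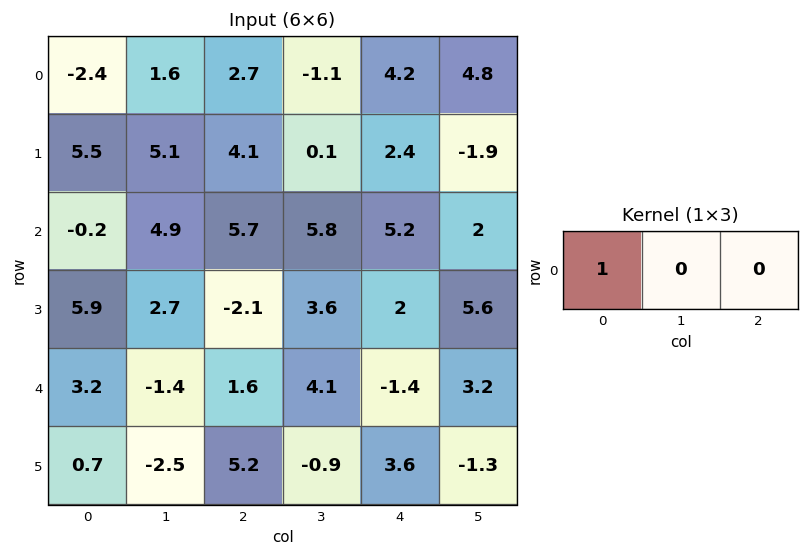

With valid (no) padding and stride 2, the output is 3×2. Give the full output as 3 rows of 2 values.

Output[0,0]: The receptive field on the input at this output position is [-2.4 1.6 2.7]. Elementwise product with the kernel and sum: -2.4·1.

-2.4 2.7
-0.2 5.7
3.2 1.6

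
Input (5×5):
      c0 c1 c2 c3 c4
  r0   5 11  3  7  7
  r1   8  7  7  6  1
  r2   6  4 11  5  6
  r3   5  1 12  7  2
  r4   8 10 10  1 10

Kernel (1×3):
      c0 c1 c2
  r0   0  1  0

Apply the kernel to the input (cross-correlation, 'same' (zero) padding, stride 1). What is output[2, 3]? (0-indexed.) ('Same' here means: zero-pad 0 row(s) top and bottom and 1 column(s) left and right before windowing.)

5

The receptive field on the zero-padded input at this output position is [11 5 6]. Elementwise product with the kernel and sum: 5·1.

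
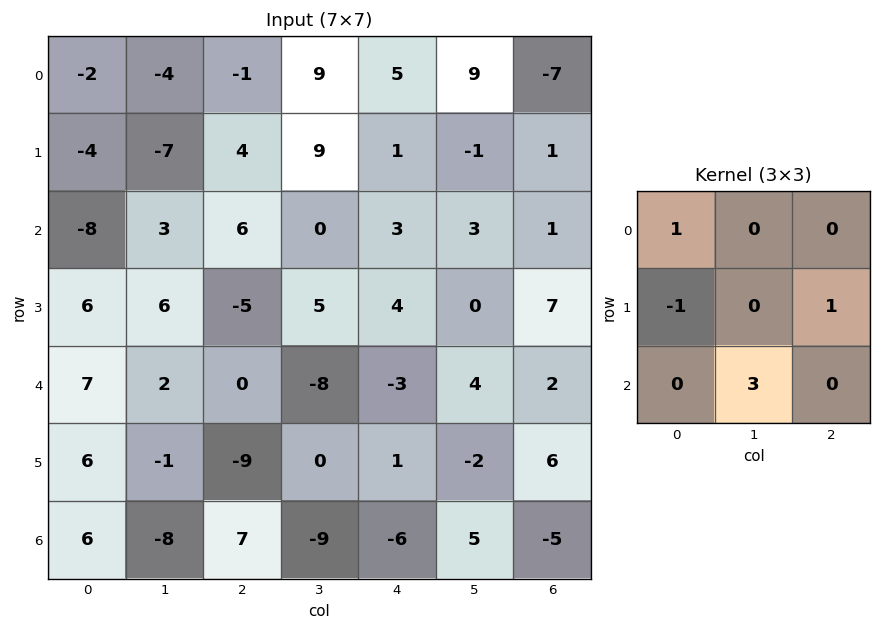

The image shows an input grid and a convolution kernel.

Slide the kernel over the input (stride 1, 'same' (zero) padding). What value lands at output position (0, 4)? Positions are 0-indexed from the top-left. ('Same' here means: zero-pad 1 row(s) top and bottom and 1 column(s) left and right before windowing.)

3

The receptive field on the zero-padded input at this output position is [0 0 0 / 9 5 9 / 9 1 -1]. Elementwise product with the kernel and sum: 0·1 + 9·-1 + 9·1 + 1·3.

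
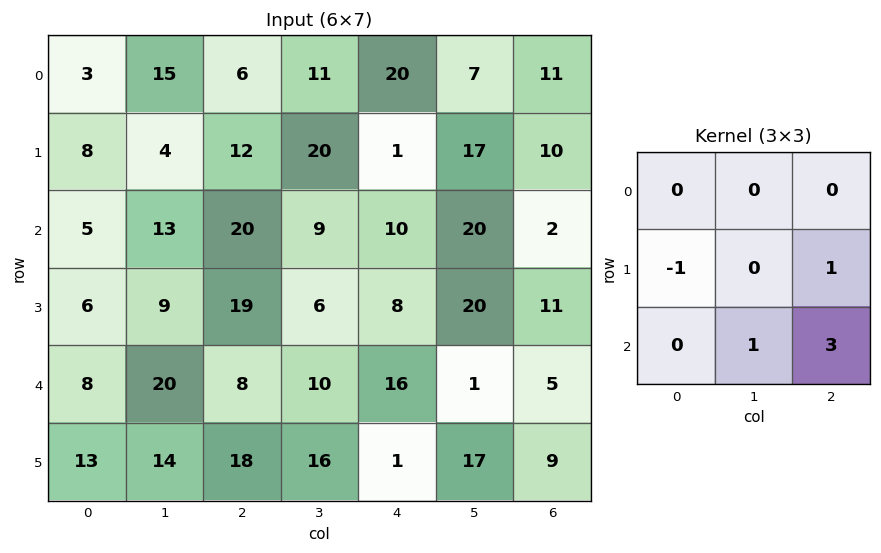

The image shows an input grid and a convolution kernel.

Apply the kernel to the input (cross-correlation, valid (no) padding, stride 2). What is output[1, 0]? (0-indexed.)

The receptive field on the input at this output position is [5 13 20 / 6 9 19 / 8 20 8]. Elementwise product with the kernel and sum: 6·-1 + 19·1 + 20·1 + 8·3.

57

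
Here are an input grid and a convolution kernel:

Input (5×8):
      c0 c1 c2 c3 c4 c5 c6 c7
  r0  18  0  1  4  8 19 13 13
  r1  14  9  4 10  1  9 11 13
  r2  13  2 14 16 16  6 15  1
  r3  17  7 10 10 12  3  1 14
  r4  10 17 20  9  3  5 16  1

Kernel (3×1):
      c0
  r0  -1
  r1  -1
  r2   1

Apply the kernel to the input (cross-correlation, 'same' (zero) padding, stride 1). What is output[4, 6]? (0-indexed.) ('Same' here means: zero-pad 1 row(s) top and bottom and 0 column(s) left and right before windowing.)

The receptive field on the zero-padded input at this output position is [1 / 16 / 0]. Elementwise product with the kernel and sum: 1·-1 + 16·-1 + 0·1.

-17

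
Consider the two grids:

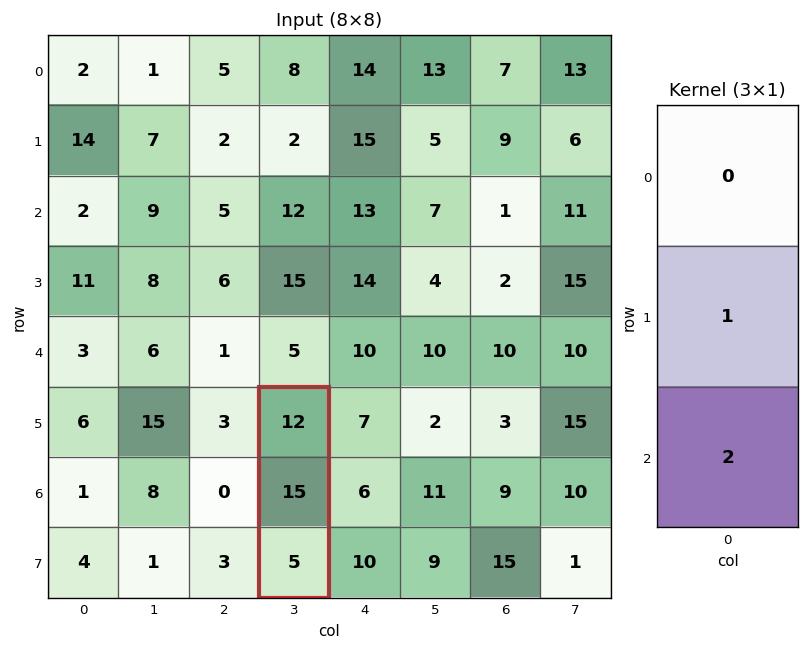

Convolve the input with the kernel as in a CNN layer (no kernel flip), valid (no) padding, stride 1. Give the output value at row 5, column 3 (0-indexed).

25

The receptive field on the input at this output position is [12 / 15 / 5]. Elementwise product with the kernel and sum: 15·1 + 5·2.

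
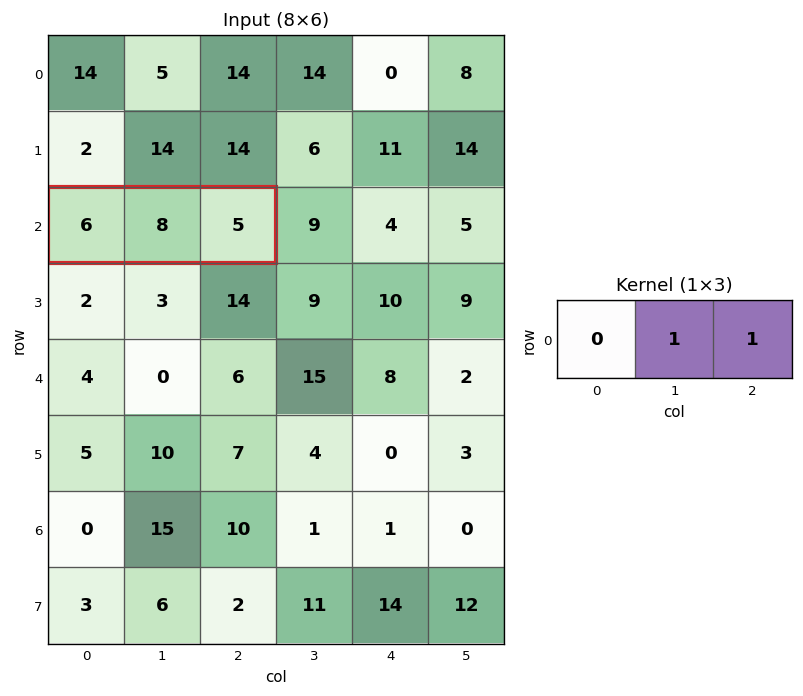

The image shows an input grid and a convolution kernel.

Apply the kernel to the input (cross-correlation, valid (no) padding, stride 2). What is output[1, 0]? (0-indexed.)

The receptive field on the input at this output position is [6 8 5]. Elementwise product with the kernel and sum: 8·1 + 5·1.

13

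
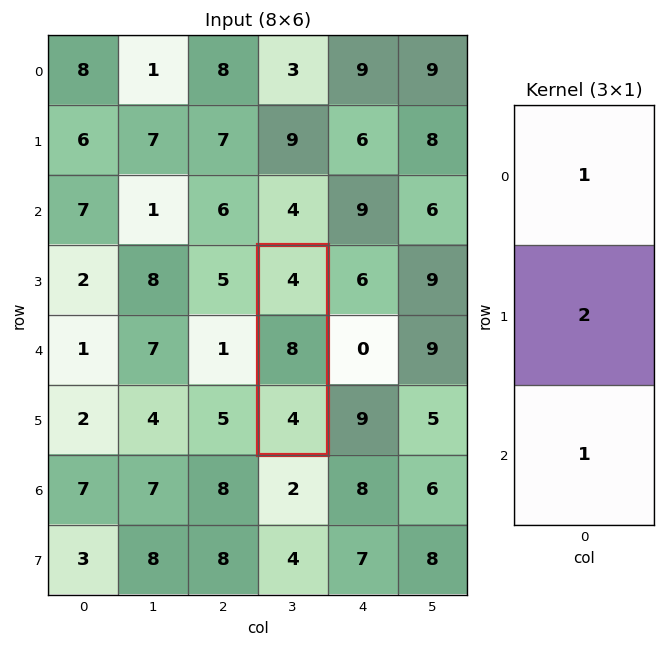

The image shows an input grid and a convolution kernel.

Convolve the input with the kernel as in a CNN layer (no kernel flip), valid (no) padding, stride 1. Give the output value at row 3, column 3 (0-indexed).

24

The receptive field on the input at this output position is [4 / 8 / 4]. Elementwise product with the kernel and sum: 4·1 + 8·2 + 4·1.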